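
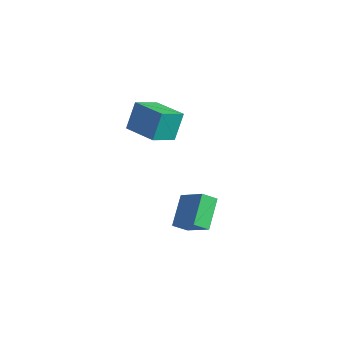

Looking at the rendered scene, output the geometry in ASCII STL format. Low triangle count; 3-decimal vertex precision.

solid 
facet normal -0.981 -0.194 -0.009
outer loop
vertex -3.154 0.857 3.18
vertex -3.45 2.378 2.586
vertex -3.009 0.203 1.434
endloop
endfacet
facet normal 0.178 -0.917 0.358
outer loop
vertex -0.89 0.622 1.454
vertex -3.154 0.857 3.18
vertex -3.009 0.203 1.434
endloop
endfacet
facet normal -0.981 -0.194 -0.010
outer loop
vertex -3.009 0.203 1.434
vertex -3.45 2.378 2.586
vertex -3.304 1.725 0.84
endloop
endfacet
facet normal 0.078 -0.349 -0.934
outer loop
vertex -3.304 1.725 0.84
vertex -0.89 0.622 1.454
vertex -3.009 0.203 1.434
endloop
endfacet
facet normal -0.078 0.349 0.934
outer loop
vertex -3.154 0.857 3.18
vertex -1.331 2.797 2.606
vertex -3.45 2.378 2.586
endloop
endfacet
facet normal 0.178 -0.917 0.358
outer loop
vertex -1.036 1.275 3.2
vertex -3.154 0.857 3.18
vertex -0.89 0.622 1.454
endloop
endfacet
facet normal -0.078 0.349 0.934
outer loop
vertex -1.036 1.275 3.2
vertex -1.331 2.797 2.606
vertex -3.154 0.857 3.18
endloop
endfacet
facet normal -0.178 0.917 -0.358
outer loop
vertex -3.45 2.378 2.586
vertex -1.331 2.797 2.606
vertex -3.304 1.725 0.84
endloop
endfacet
facet normal 0.078 -0.350 -0.934
outer loop
vertex -1.186 2.143 0.86
vertex -0.89 0.622 1.454
vertex -3.304 1.725 0.84
endloop
endfacet
facet normal -0.178 0.917 -0.358
outer loop
vertex -3.304 1.725 0.84
vertex -1.331 2.797 2.606
vertex -1.186 2.143 0.86
endloop
endfacet
facet normal 0.981 0.195 0.009
outer loop
vertex -1.186 2.143 0.86
vertex -1.036 1.275 3.2
vertex -0.89 0.622 1.454
endloop
endfacet
facet normal 0.981 0.194 0.009
outer loop
vertex -1.331 2.797 2.606
vertex -1.036 1.275 3.2
vertex -1.186 2.143 0.86
endloop
endfacet
facet normal -0.488 0.548 0.679
outer loop
vertex 2.64 0.222 -0.771
vertex 4.208 0.547 0.094
vertex 2.781 1.047 -1.336
endloop
endfacet
facet normal -0.862 -0.178 -0.475
outer loop
vertex 3.772 -0.067 -2.714
vertex 2.64 0.222 -0.771
vertex 2.781 1.047 -1.336
endloop
endfacet
facet normal -0.488 0.548 0.679
outer loop
vertex 2.781 1.047 -1.336
vertex 4.208 0.547 0.094
vertex 4.349 1.372 -0.471
endloop
endfacet
facet normal 0.140 0.817 -0.560
outer loop
vertex 4.349 1.372 -0.471
vertex 3.772 -0.067 -2.714
vertex 2.781 1.047 -1.336
endloop
endfacet
facet normal -0.140 -0.817 0.560
outer loop
vertex 2.64 0.222 -0.771
vertex 5.199 -0.567 -1.284
vertex 4.208 0.547 0.094
endloop
endfacet
facet normal -0.862 -0.178 -0.475
outer loop
vertex 3.631 -0.892 -2.149
vertex 2.64 0.222 -0.771
vertex 3.772 -0.067 -2.714
endloop
endfacet
facet normal -0.140 -0.817 0.560
outer loop
vertex 3.631 -0.892 -2.149
vertex 5.199 -0.567 -1.284
vertex 2.64 0.222 -0.771
endloop
endfacet
facet normal 0.862 0.178 0.475
outer loop
vertex 4.208 0.547 0.094
vertex 5.199 -0.567 -1.284
vertex 4.349 1.372 -0.471
endloop
endfacet
facet normal 0.140 0.817 -0.560
outer loop
vertex 5.34 0.258 -1.849
vertex 3.772 -0.067 -2.714
vertex 4.349 1.372 -0.471
endloop
endfacet
facet normal 0.862 0.178 0.475
outer loop
vertex 4.349 1.372 -0.471
vertex 5.199 -0.567 -1.284
vertex 5.34 0.258 -1.849
endloop
endfacet
facet normal 0.488 -0.548 -0.679
outer loop
vertex 5.34 0.258 -1.849
vertex 3.631 -0.892 -2.149
vertex 3.772 -0.067 -2.714
endloop
endfacet
facet normal 0.488 -0.548 -0.679
outer loop
vertex 5.199 -0.567 -1.284
vertex 3.631 -0.892 -2.149
vertex 5.34 0.258 -1.849
endloop
endfacet

endsolid


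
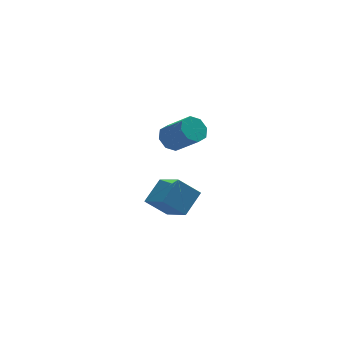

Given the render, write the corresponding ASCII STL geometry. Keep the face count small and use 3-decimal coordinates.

solid 
facet normal -0.647 -0.524 -0.554
outer loop
vertex 0.514 -0.415 -4.134
vertex -0.587 -0.12 -3.128
vertex 0.025 1.276 -5.164
endloop
endfacet
facet normal 0.724 -0.194 -0.662
outer loop
vertex 1.067 2.12 -4.272
vertex 0.514 -0.415 -4.134
vertex 0.025 1.276 -5.164
endloop
endfacet
facet normal -0.647 -0.524 -0.554
outer loop
vertex 0.025 1.276 -5.164
vertex -0.587 -0.12 -3.128
vertex -1.075 1.571 -4.158
endloop
endfacet
facet normal -0.239 0.829 -0.505
outer loop
vertex -1.075 1.571 -4.158
vertex 1.067 2.12 -4.272
vertex 0.025 1.276 -5.164
endloop
endfacet
facet normal 0.239 -0.829 0.505
outer loop
vertex 0.514 -0.415 -4.134
vertex 0.455 0.724 -2.236
vertex -0.587 -0.12 -3.128
endloop
endfacet
facet normal 0.724 -0.194 -0.662
outer loop
vertex 1.555 0.429 -3.242
vertex 0.514 -0.415 -4.134
vertex 1.067 2.12 -4.272
endloop
endfacet
facet normal 0.240 -0.829 0.505
outer loop
vertex 1.555 0.429 -3.242
vertex 0.455 0.724 -2.236
vertex 0.514 -0.415 -4.134
endloop
endfacet
facet normal -0.724 0.194 0.662
outer loop
vertex -0.587 -0.12 -3.128
vertex 0.455 0.724 -2.236
vertex -1.075 1.571 -4.158
endloop
endfacet
facet normal -0.239 0.829 -0.505
outer loop
vertex -0.034 2.415 -3.266
vertex 1.067 2.12 -4.272
vertex -1.075 1.571 -4.158
endloop
endfacet
facet normal -0.724 0.194 0.662
outer loop
vertex -1.075 1.571 -4.158
vertex 0.455 0.724 -2.236
vertex -0.034 2.415 -3.266
endloop
endfacet
facet normal 0.647 0.524 0.554
outer loop
vertex -0.034 2.415 -3.266
vertex 1.555 0.429 -3.242
vertex 1.067 2.12 -4.272
endloop
endfacet
facet normal 0.647 0.524 0.554
outer loop
vertex 0.455 0.724 -2.236
vertex 1.555 0.429 -3.242
vertex -0.034 2.415 -3.266
endloop
endfacet
facet normal -0.444 0.611 -0.655
outer loop
vertex 0.415 0.629 1.614
vertex -0.074 0.026 1.383
vertex -0.108 0.606 1.947
endloop
endfacet
facet normal 0.303 0.791 0.531
outer loop
vertex 0.415 0.629 1.614
vertex -0.108 0.606 1.947
vertex 1.223 -0.482 2.808
endloop
endfacet
facet normal 0.303 0.791 0.532
outer loop
vertex 1.223 -0.482 2.808
vertex -0.108 0.606 1.947
vertex 0.7 -0.505 3.14
endloop
endfacet
facet normal 0.444 -0.610 0.656
outer loop
vertex 1.223 -0.482 2.808
vertex 0.7 -0.505 3.14
vertex 0.734 -1.086 2.577
endloop
endfacet
facet normal -0.443 0.612 -0.656
outer loop
vertex -0.108 0.606 1.947
vertex -0.074 0.026 1.383
vertex -0.611 0.244 1.949
endloop
endfacet
facet normal -0.381 0.534 0.755
outer loop
vertex -0.108 0.606 1.947
vertex -0.611 0.244 1.949
vertex 0.7 -0.505 3.14
endloop
endfacet
facet normal -0.380 0.535 0.755
outer loop
vertex 0.7 -0.505 3.14
vertex -0.611 0.244 1.949
vertex 0.197 -0.867 3.143
endloop
endfacet
facet normal 0.443 -0.610 0.657
outer loop
vertex 0.7 -0.505 3.14
vertex 0.197 -0.867 3.143
vertex 0.734 -1.086 2.577
endloop
endfacet
facet normal -0.444 0.610 -0.656
outer loop
vertex -0.611 0.244 1.949
vertex -0.074 0.026 1.383
vertex -0.799 -0.247 1.62
endloop
endfacet
facet normal -0.843 -0.037 0.536
outer loop
vertex -0.611 0.244 1.949
vertex -0.799 -0.247 1.62
vertex 0.197 -0.867 3.143
endloop
endfacet
facet normal -0.843 -0.037 0.536
outer loop
vertex 0.197 -0.867 3.143
vertex -0.799 -0.247 1.62
vertex 0.009 -1.358 2.814
endloop
endfacet
facet normal 0.444 -0.610 0.657
outer loop
vertex 0.197 -0.867 3.143
vertex 0.009 -1.358 2.814
vertex 0.734 -1.086 2.577
endloop
endfacet
facet normal -0.444 0.610 -0.656
outer loop
vertex -0.799 -0.247 1.62
vertex -0.074 0.026 1.383
vertex -0.563 -0.578 1.152
endloop
endfacet
facet normal -0.811 -0.585 0.005
outer loop
vertex -0.799 -0.247 1.62
vertex -0.563 -0.578 1.152
vertex 0.009 -1.358 2.814
endloop
endfacet
facet normal -0.811 -0.585 0.005
outer loop
vertex 0.009 -1.358 2.814
vertex -0.563 -0.578 1.152
vertex 0.245 -1.689 2.346
endloop
endfacet
facet normal 0.444 -0.611 0.656
outer loop
vertex 0.009 -1.358 2.814
vertex 0.245 -1.689 2.346
vertex 0.734 -1.086 2.577
endloop
endfacet
facet normal -0.444 0.610 -0.656
outer loop
vertex -0.563 -0.578 1.152
vertex -0.074 0.026 1.383
vertex -0.04 -0.555 0.82
endloop
endfacet
facet normal -0.303 -0.791 -0.531
outer loop
vertex -0.563 -0.578 1.152
vertex -0.04 -0.555 0.82
vertex 0.245 -1.689 2.346
endloop
endfacet
facet normal -0.303 -0.791 -0.531
outer loop
vertex 0.245 -1.689 2.346
vertex -0.04 -0.555 0.82
vertex 0.768 -1.666 2.013
endloop
endfacet
facet normal 0.444 -0.611 0.655
outer loop
vertex 0.245 -1.689 2.346
vertex 0.768 -1.666 2.013
vertex 0.734 -1.086 2.577
endloop
endfacet
facet normal -0.443 0.610 -0.657
outer loop
vertex -0.04 -0.555 0.82
vertex -0.074 0.026 1.383
vertex 0.463 -0.193 0.817
endloop
endfacet
facet normal 0.380 -0.534 -0.755
outer loop
vertex -0.04 -0.555 0.82
vertex 0.463 -0.193 0.817
vertex 0.768 -1.666 2.013
endloop
endfacet
facet normal 0.381 -0.534 -0.755
outer loop
vertex 0.768 -1.666 2.013
vertex 0.463 -0.193 0.817
vertex 1.271 -1.304 2.011
endloop
endfacet
facet normal 0.443 -0.612 0.656
outer loop
vertex 0.768 -1.666 2.013
vertex 1.271 -1.304 2.011
vertex 0.734 -1.086 2.577
endloop
endfacet
facet normal -0.444 0.610 -0.657
outer loop
vertex 0.463 -0.193 0.817
vertex -0.074 0.026 1.383
vertex 0.651 0.298 1.146
endloop
endfacet
facet normal 0.843 0.037 -0.536
outer loop
vertex 0.463 -0.193 0.817
vertex 0.651 0.298 1.146
vertex 1.271 -1.304 2.011
endloop
endfacet
facet normal 0.843 0.037 -0.536
outer loop
vertex 1.271 -1.304 2.011
vertex 0.651 0.298 1.146
vertex 1.459 -0.813 2.34
endloop
endfacet
facet normal 0.444 -0.610 0.656
outer loop
vertex 1.271 -1.304 2.011
vertex 1.459 -0.813 2.34
vertex 0.734 -1.086 2.577
endloop
endfacet
facet normal -0.444 0.611 -0.656
outer loop
vertex 0.651 0.298 1.146
vertex -0.074 0.026 1.383
vertex 0.415 0.629 1.614
endloop
endfacet
facet normal 0.811 0.585 -0.005
outer loop
vertex 0.651 0.298 1.146
vertex 0.415 0.629 1.614
vertex 1.459 -0.813 2.34
endloop
endfacet
facet normal 0.811 0.585 -0.005
outer loop
vertex 1.459 -0.813 2.34
vertex 0.415 0.629 1.614
vertex 1.223 -0.482 2.808
endloop
endfacet
facet normal 0.444 -0.610 0.656
outer loop
vertex 1.459 -0.813 2.34
vertex 1.223 -0.482 2.808
vertex 0.734 -1.086 2.577
endloop
endfacet

endsolid


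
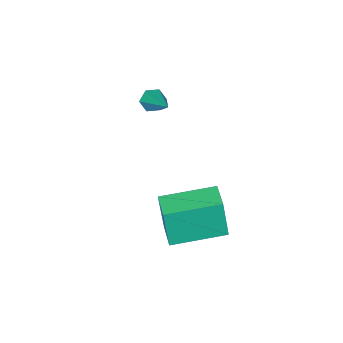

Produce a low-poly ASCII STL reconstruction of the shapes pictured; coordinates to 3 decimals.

solid 
facet normal -0.682 -0.730 -0.046
outer loop
vertex 0.844 0.423 -3.018
vertex -0.658 1.813 -2.784
vertex 0.755 0.614 -4.725
endloop
endfacet
facet normal 0.729 -0.675 -0.114
outer loop
vertex 1.478 1.387 -4.676
vertex 0.844 0.423 -3.018
vertex 0.755 0.614 -4.725
endloop
endfacet
facet normal -0.682 -0.730 -0.046
outer loop
vertex 0.755 0.614 -4.725
vertex -0.658 1.813 -2.784
vertex -0.747 2.004 -4.491
endloop
endfacet
facet normal -0.052 0.111 -0.992
outer loop
vertex -0.747 2.004 -4.491
vertex 1.478 1.387 -4.676
vertex 0.755 0.614 -4.725
endloop
endfacet
facet normal 0.052 -0.111 0.992
outer loop
vertex 0.844 0.423 -3.018
vertex 0.065 2.586 -2.735
vertex -0.658 1.813 -2.784
endloop
endfacet
facet normal 0.729 -0.675 -0.114
outer loop
vertex 1.567 1.196 -2.969
vertex 0.844 0.423 -3.018
vertex 1.478 1.387 -4.676
endloop
endfacet
facet normal 0.052 -0.111 0.992
outer loop
vertex 1.567 1.196 -2.969
vertex 0.065 2.586 -2.735
vertex 0.844 0.423 -3.018
endloop
endfacet
facet normal -0.729 0.675 0.114
outer loop
vertex -0.658 1.813 -2.784
vertex 0.065 2.586 -2.735
vertex -0.747 2.004 -4.491
endloop
endfacet
facet normal -0.052 0.111 -0.992
outer loop
vertex -0.024 2.777 -4.442
vertex 1.478 1.387 -4.676
vertex -0.747 2.004 -4.491
endloop
endfacet
facet normal -0.729 0.675 0.114
outer loop
vertex -0.747 2.004 -4.491
vertex 0.065 2.586 -2.735
vertex -0.024 2.777 -4.442
endloop
endfacet
facet normal 0.682 0.730 0.046
outer loop
vertex -0.024 2.777 -4.442
vertex 1.567 1.196 -2.969
vertex 1.478 1.387 -4.676
endloop
endfacet
facet normal 0.682 0.730 0.046
outer loop
vertex 0.065 2.586 -2.735
vertex 1.567 1.196 -2.969
vertex -0.024 2.777 -4.442
endloop
endfacet
facet normal -0.443 -0.740 -0.506
outer loop
vertex -2.589 -3.052 -2.261
vertex -3.007 -2.752 -2.334
vertex -2.62 -2.746 -2.681
endloop
endfacet
facet normal 0.978 -0.127 -0.164
outer loop
vertex -2.589 -3.052 -2.261
vertex -2.62 -2.746 -2.681
vertex -2.253 -1.488 -1.466
endloop
endfacet
facet normal -0.443 -0.740 -0.506
outer loop
vertex -2.62 -2.746 -2.681
vertex -3.007 -2.752 -2.334
vertex -3.038 -2.446 -2.754
endloop
endfacet
facet normal 0.497 0.524 -0.692
outer loop
vertex -2.62 -2.746 -2.681
vertex -3.038 -2.446 -2.754
vertex -2.253 -1.488 -1.466
endloop
endfacet
facet normal -0.442 -0.740 -0.507
outer loop
vertex -3.038 -2.446 -2.754
vertex -3.007 -2.752 -2.334
vertex -3.426 -2.452 -2.407
endloop
endfacet
facet normal -0.370 0.839 -0.399
outer loop
vertex -3.038 -2.446 -2.754
vertex -3.426 -2.452 -2.407
vertex -2.253 -1.488 -1.466
endloop
endfacet
facet normal -0.441 -0.739 -0.509
outer loop
vertex -3.426 -2.452 -2.407
vertex -3.007 -2.752 -2.334
vertex -3.395 -2.759 -1.988
endloop
endfacet
facet normal -0.753 0.503 0.424
outer loop
vertex -3.426 -2.452 -2.407
vertex -3.395 -2.759 -1.988
vertex -2.253 -1.488 -1.466
endloop
endfacet
facet normal -0.440 -0.740 -0.509
outer loop
vertex -3.395 -2.759 -1.988
vertex -3.007 -2.752 -2.334
vertex -2.977 -3.058 -1.915
endloop
endfacet
facet normal -0.271 -0.147 0.951
outer loop
vertex -3.395 -2.759 -1.988
vertex -2.977 -3.058 -1.915
vertex -2.253 -1.488 -1.466
endloop
endfacet
facet normal -0.442 -0.739 -0.508
outer loop
vertex -2.977 -3.058 -1.915
vertex -3.007 -2.752 -2.334
vertex -2.589 -3.052 -2.261
endloop
endfacet
facet normal 0.594 -0.462 0.658
outer loop
vertex -2.977 -3.058 -1.915
vertex -2.589 -3.052 -2.261
vertex -2.253 -1.488 -1.466
endloop
endfacet

endsolid


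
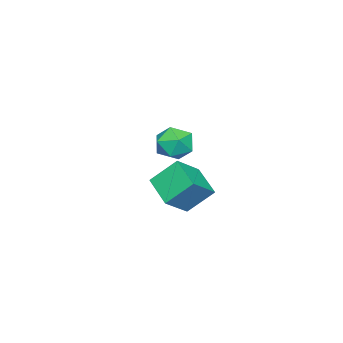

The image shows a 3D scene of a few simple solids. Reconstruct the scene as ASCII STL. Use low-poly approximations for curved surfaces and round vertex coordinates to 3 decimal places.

solid 
facet normal -0.758 0.266 -0.596
outer loop
vertex -4.725 -0.312 -2.398
vertex -3.582 1.165 -3.194
vertex -4.083 -1.546 -3.765
endloop
endfacet
facet normal -0.563 -0.727 0.392
outer loop
vertex -2.658 -2.045 -2.646
vertex -4.725 -0.312 -2.398
vertex -4.083 -1.546 -3.765
endloop
endfacet
facet normal -0.758 0.266 -0.596
outer loop
vertex -4.083 -1.546 -3.765
vertex -3.582 1.165 -3.194
vertex -2.94 -0.069 -4.561
endloop
endfacet
facet normal 0.329 -0.633 -0.701
outer loop
vertex -2.94 -0.069 -4.561
vertex -2.658 -2.045 -2.646
vertex -4.083 -1.546 -3.765
endloop
endfacet
facet normal -0.329 0.633 0.701
outer loop
vertex -4.725 -0.312 -2.398
vertex -2.157 0.666 -2.075
vertex -3.582 1.165 -3.194
endloop
endfacet
facet normal -0.563 -0.727 0.392
outer loop
vertex -3.3 -0.811 -1.279
vertex -4.725 -0.312 -2.398
vertex -2.658 -2.045 -2.646
endloop
endfacet
facet normal -0.329 0.633 0.701
outer loop
vertex -3.3 -0.811 -1.279
vertex -2.157 0.666 -2.075
vertex -4.725 -0.312 -2.398
endloop
endfacet
facet normal 0.563 0.727 -0.392
outer loop
vertex -3.582 1.165 -3.194
vertex -2.157 0.666 -2.075
vertex -2.94 -0.069 -4.561
endloop
endfacet
facet normal 0.329 -0.633 -0.701
outer loop
vertex -1.515 -0.568 -3.442
vertex -2.658 -2.045 -2.646
vertex -2.94 -0.069 -4.561
endloop
endfacet
facet normal 0.563 0.727 -0.392
outer loop
vertex -2.94 -0.069 -4.561
vertex -2.157 0.666 -2.075
vertex -1.515 -0.568 -3.442
endloop
endfacet
facet normal 0.758 -0.266 0.596
outer loop
vertex -1.515 -0.568 -3.442
vertex -3.3 -0.811 -1.279
vertex -2.658 -2.045 -2.646
endloop
endfacet
facet normal 0.758 -0.266 0.596
outer loop
vertex -2.157 0.666 -2.075
vertex -3.3 -0.811 -1.279
vertex -1.515 -0.568 -3.442
endloop
endfacet
facet normal -0.468 0.884 0.002
outer loop
vertex 1.888 2.609 2.316
vertex 0.934 2.104 2.223
vertex 1.34 2.317 3.204
endloop
endfacet
facet normal 0.134 0.914 0.383
outer loop
vertex 1.888 2.609 2.316
vertex 1.34 2.317 3.204
vertex 2.413 2.178 3.16
endloop
endfacet
facet normal 0.677 0.735 -0.046
outer loop
vertex 1.888 2.609 2.316
vertex 2.413 2.178 3.16
vertex 2.67 1.878 2.152
endloop
endfacet
facet normal 0.410 0.594 -0.692
outer loop
vertex 1.888 2.609 2.316
vertex 2.67 1.878 2.152
vertex 1.756 1.833 1.572
endloop
endfacet
facet normal -0.299 0.686 -0.663
outer loop
vertex 1.888 2.609 2.316
vertex 1.756 1.833 1.572
vertex 0.934 2.104 2.223
endloop
endfacet
facet normal 0.092 0.425 0.901
outer loop
vertex 2.413 2.178 3.16
vertex 1.34 2.317 3.204
vertex 1.784 1.407 3.588
endloop
endfacet
facet normal -0.882 0.376 0.283
outer loop
vertex 1.34 2.317 3.204
vertex 0.934 2.104 2.223
vertex 0.87 1.362 3.008
endloop
endfacet
facet normal -0.608 0.057 -0.792
outer loop
vertex 0.934 2.104 2.223
vertex 1.756 1.833 1.572
vertex 1.127 1.062 2.0
endloop
endfacet
facet normal 0.537 -0.092 -0.839
outer loop
vertex 1.756 1.833 1.572
vertex 2.67 1.878 2.152
vertex 2.2 0.923 1.956
endloop
endfacet
facet normal 0.969 0.135 0.207
outer loop
vertex 2.67 1.878 2.152
vertex 2.413 2.178 3.16
vertex 2.606 1.136 2.937
endloop
endfacet
facet normal -0.410 -0.594 0.692
outer loop
vertex 1.652 0.631 2.844
vertex 1.784 1.407 3.588
vertex 0.87 1.362 3.008
endloop
endfacet
facet normal -0.677 -0.735 0.046
outer loop
vertex 1.652 0.631 2.844
vertex 0.87 1.362 3.008
vertex 1.127 1.062 2.0
endloop
endfacet
facet normal -0.134 -0.914 -0.383
outer loop
vertex 1.652 0.631 2.844
vertex 1.127 1.062 2.0
vertex 2.2 0.923 1.956
endloop
endfacet
facet normal 0.468 -0.884 -0.002
outer loop
vertex 1.652 0.631 2.844
vertex 2.2 0.923 1.956
vertex 2.606 1.136 2.937
endloop
endfacet
facet normal 0.299 -0.686 0.663
outer loop
vertex 1.652 0.631 2.844
vertex 2.606 1.136 2.937
vertex 1.784 1.407 3.588
endloop
endfacet
facet normal -0.537 0.092 0.839
outer loop
vertex 0.87 1.362 3.008
vertex 1.784 1.407 3.588
vertex 1.34 2.317 3.204
endloop
endfacet
facet normal -0.969 -0.135 -0.207
outer loop
vertex 1.127 1.062 2.0
vertex 0.87 1.362 3.008
vertex 0.934 2.104 2.223
endloop
endfacet
facet normal -0.092 -0.425 -0.901
outer loop
vertex 2.2 0.923 1.956
vertex 1.127 1.062 2.0
vertex 1.756 1.833 1.572
endloop
endfacet
facet normal 0.882 -0.376 -0.283
outer loop
vertex 2.606 1.136 2.937
vertex 2.2 0.923 1.956
vertex 2.67 1.878 2.152
endloop
endfacet
facet normal 0.608 -0.057 0.792
outer loop
vertex 1.784 1.407 3.588
vertex 2.606 1.136 2.937
vertex 2.413 2.178 3.16
endloop
endfacet

endsolid


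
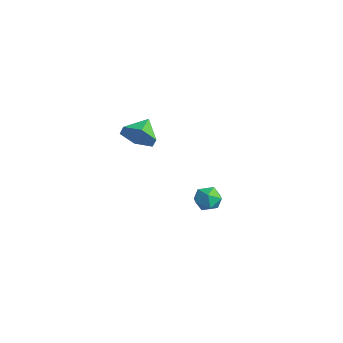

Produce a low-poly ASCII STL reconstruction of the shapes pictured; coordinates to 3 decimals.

solid 
facet normal 0.431 -0.811 -0.396
outer loop
vertex 0.636 -0.335 2.024
vertex 0.311 -0.803 2.628
vertex -0.111 -0.683 1.923
endloop
endfacet
facet normal -0.297 0.792 -0.534
outer loop
vertex 0.636 -0.335 2.024
vertex -0.111 -0.683 1.923
vertex -0.151 0.063 3.052
endloop
endfacet
facet normal 0.432 -0.810 -0.397
outer loop
vertex -0.111 -0.683 1.923
vertex 0.311 -0.803 2.628
vertex -0.435 -1.152 2.527
endloop
endfacet
facet normal -0.916 0.319 -0.243
outer loop
vertex -0.111 -0.683 1.923
vertex -0.435 -1.152 2.527
vertex -0.151 0.063 3.052
endloop
endfacet
facet normal 0.432 -0.809 -0.397
outer loop
vertex -0.435 -1.152 2.527
vertex 0.311 -0.803 2.628
vertex -0.013 -1.272 3.231
endloop
endfacet
facet normal -0.859 -0.020 0.511
outer loop
vertex -0.435 -1.152 2.527
vertex -0.013 -1.272 3.231
vertex -0.151 0.063 3.052
endloop
endfacet
facet normal 0.432 -0.809 -0.397
outer loop
vertex -0.013 -1.272 3.231
vertex 0.311 -0.803 2.628
vertex 0.733 -0.923 3.332
endloop
endfacet
facet normal -0.185 0.112 0.976
outer loop
vertex -0.013 -1.272 3.231
vertex 0.733 -0.923 3.332
vertex -0.151 0.063 3.052
endloop
endfacet
facet normal 0.431 -0.810 -0.397
outer loop
vertex 0.733 -0.923 3.332
vertex 0.311 -0.803 2.628
vertex 1.058 -0.455 2.729
endloop
endfacet
facet normal 0.434 0.584 0.687
outer loop
vertex 0.733 -0.923 3.332
vertex 1.058 -0.455 2.729
vertex -0.151 0.063 3.052
endloop
endfacet
facet normal 0.431 -0.811 -0.396
outer loop
vertex 1.058 -0.455 2.729
vertex 0.311 -0.803 2.628
vertex 0.636 -0.335 2.024
endloop
endfacet
facet normal 0.377 0.924 -0.069
outer loop
vertex 1.058 -0.455 2.729
vertex 0.636 -0.335 2.024
vertex -0.151 0.063 3.052
endloop
endfacet
facet normal -0.957 -0.158 0.246
outer loop
vertex -0.315 3.085 -2.832
vertex -0.287 2.466 -3.12
vertex -0.13 2.543 -2.459
endloop
endfacet
facet normal -0.642 0.274 0.716
outer loop
vertex -0.315 3.085 -2.832
vertex -0.13 2.543 -2.459
vertex 0.202 3.136 -2.388
endloop
endfacet
facet normal -0.396 0.843 0.365
outer loop
vertex -0.315 3.085 -2.832
vertex 0.202 3.136 -2.388
vertex 0.251 3.426 -3.005
endloop
endfacet
facet normal -0.559 0.763 -0.325
outer loop
vertex -0.315 3.085 -2.832
vertex 0.251 3.426 -3.005
vertex -0.051 3.012 -3.458
endloop
endfacet
facet normal -0.906 0.145 -0.399
outer loop
vertex -0.315 3.085 -2.832
vertex -0.051 3.012 -3.458
vertex -0.287 2.466 -3.12
endloop
endfacet
facet normal -0.083 -0.073 0.994
outer loop
vertex 0.202 3.136 -2.388
vertex -0.13 2.543 -2.459
vertex 0.551 2.548 -2.402
endloop
endfacet
facet normal -0.592 -0.772 0.231
outer loop
vertex -0.13 2.543 -2.459
vertex -0.287 2.466 -3.12
vertex 0.249 2.134 -2.855
endloop
endfacet
facet normal -0.509 -0.283 -0.813
outer loop
vertex -0.287 2.466 -3.12
vertex -0.051 3.012 -3.458
vertex 0.298 2.424 -3.472
endloop
endfacet
facet normal 0.053 0.719 -0.693
outer loop
vertex -0.051 3.012 -3.458
vertex 0.251 3.426 -3.005
vertex 0.63 3.017 -3.401
endloop
endfacet
facet normal 0.316 0.849 0.424
outer loop
vertex 0.251 3.426 -3.005
vertex 0.202 3.136 -2.388
vertex 0.787 3.094 -2.74
endloop
endfacet
facet normal 0.559 -0.763 0.325
outer loop
vertex 0.815 2.475 -3.028
vertex 0.551 2.548 -2.402
vertex 0.249 2.134 -2.855
endloop
endfacet
facet normal 0.396 -0.843 -0.365
outer loop
vertex 0.815 2.475 -3.028
vertex 0.249 2.134 -2.855
vertex 0.298 2.424 -3.472
endloop
endfacet
facet normal 0.642 -0.274 -0.716
outer loop
vertex 0.815 2.475 -3.028
vertex 0.298 2.424 -3.472
vertex 0.63 3.017 -3.401
endloop
endfacet
facet normal 0.957 0.158 -0.246
outer loop
vertex 0.815 2.475 -3.028
vertex 0.63 3.017 -3.401
vertex 0.787 3.094 -2.74
endloop
endfacet
facet normal 0.906 -0.145 0.399
outer loop
vertex 0.815 2.475 -3.028
vertex 0.787 3.094 -2.74
vertex 0.551 2.548 -2.402
endloop
endfacet
facet normal -0.053 -0.719 0.693
outer loop
vertex 0.249 2.134 -2.855
vertex 0.551 2.548 -2.402
vertex -0.13 2.543 -2.459
endloop
endfacet
facet normal -0.316 -0.849 -0.424
outer loop
vertex 0.298 2.424 -3.472
vertex 0.249 2.134 -2.855
vertex -0.287 2.466 -3.12
endloop
endfacet
facet normal 0.083 0.073 -0.994
outer loop
vertex 0.63 3.017 -3.401
vertex 0.298 2.424 -3.472
vertex -0.051 3.012 -3.458
endloop
endfacet
facet normal 0.592 0.772 -0.231
outer loop
vertex 0.787 3.094 -2.74
vertex 0.63 3.017 -3.401
vertex 0.251 3.426 -3.005
endloop
endfacet
facet normal 0.509 0.283 0.813
outer loop
vertex 0.551 2.548 -2.402
vertex 0.787 3.094 -2.74
vertex 0.202 3.136 -2.388
endloop
endfacet

endsolid


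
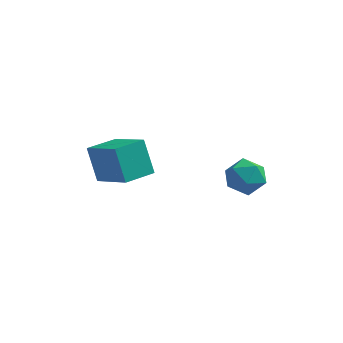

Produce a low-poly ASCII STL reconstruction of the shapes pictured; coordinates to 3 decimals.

solid 
facet normal -0.741 0.490 -0.460
outer loop
vertex -2.656 -2.728 -1.213
vertex -2.0 -1.798 -1.28
vertex -2.188 -3.144 -2.41
endloop
endfacet
facet normal -0.575 -0.816 0.059
outer loop
vertex -0.98 -3.942 -1.66
vertex -2.656 -2.728 -1.213
vertex -2.188 -3.144 -2.41
endloop
endfacet
facet normal -0.741 0.490 -0.460
outer loop
vertex -2.188 -3.144 -2.41
vertex -2.0 -1.798 -1.28
vertex -1.532 -2.214 -2.476
endloop
endfacet
facet normal 0.347 -0.308 -0.886
outer loop
vertex -1.532 -2.214 -2.476
vertex -0.98 -3.942 -1.66
vertex -2.188 -3.144 -2.41
endloop
endfacet
facet normal -0.346 0.308 0.886
outer loop
vertex -2.656 -2.728 -1.213
vertex -0.792 -2.596 -0.53
vertex -2.0 -1.798 -1.28
endloop
endfacet
facet normal -0.575 -0.816 0.059
outer loop
vertex -1.448 -3.526 -0.464
vertex -2.656 -2.728 -1.213
vertex -0.98 -3.942 -1.66
endloop
endfacet
facet normal -0.347 0.307 0.886
outer loop
vertex -1.448 -3.526 -0.464
vertex -0.792 -2.596 -0.53
vertex -2.656 -2.728 -1.213
endloop
endfacet
facet normal 0.575 0.816 -0.059
outer loop
vertex -2.0 -1.798 -1.28
vertex -0.792 -2.596 -0.53
vertex -1.532 -2.214 -2.476
endloop
endfacet
facet normal 0.346 -0.308 -0.886
outer loop
vertex -0.324 -3.012 -1.727
vertex -0.98 -3.942 -1.66
vertex -1.532 -2.214 -2.476
endloop
endfacet
facet normal 0.575 0.816 -0.059
outer loop
vertex -1.532 -2.214 -2.476
vertex -0.792 -2.596 -0.53
vertex -0.324 -3.012 -1.727
endloop
endfacet
facet normal 0.741 -0.489 0.460
outer loop
vertex -0.324 -3.012 -1.727
vertex -1.448 -3.526 -0.464
vertex -0.98 -3.942 -1.66
endloop
endfacet
facet normal 0.741 -0.490 0.460
outer loop
vertex -0.792 -2.596 -0.53
vertex -1.448 -3.526 -0.464
vertex -0.324 -3.012 -1.727
endloop
endfacet
facet normal 0.025 0.954 0.300
outer loop
vertex 1.798 0.302 -3.516
vertex 1.797 0.065 -2.763
vertex 2.48 0.167 -3.144
endloop
endfacet
facet normal 0.353 0.876 -0.329
outer loop
vertex 1.798 0.302 -3.516
vertex 2.48 0.167 -3.144
vertex 2.382 -0.073 -3.889
endloop
endfacet
facet normal -0.119 0.601 -0.790
outer loop
vertex 1.798 0.302 -3.516
vertex 2.382 -0.073 -3.889
vertex 1.639 -0.324 -3.968
endloop
endfacet
facet normal -0.736 0.509 -0.446
outer loop
vertex 1.798 0.302 -3.516
vertex 1.639 -0.324 -3.968
vertex 1.277 -0.238 -3.273
endloop
endfacet
facet normal -0.647 0.727 0.228
outer loop
vertex 1.798 0.302 -3.516
vertex 1.277 -0.238 -3.273
vertex 1.797 0.065 -2.763
endloop
endfacet
facet normal 0.881 0.404 -0.246
outer loop
vertex 2.382 -0.073 -3.889
vertex 2.48 0.167 -3.144
vertex 2.743 -0.542 -3.367
endloop
endfacet
facet normal 0.352 0.529 0.772
outer loop
vertex 2.48 0.167 -3.144
vertex 1.797 0.065 -2.763
vertex 2.381 -0.456 -2.672
endloop
endfacet
facet normal -0.737 0.162 0.656
outer loop
vertex 1.797 0.065 -2.763
vertex 1.277 -0.238 -3.273
vertex 1.638 -0.707 -2.751
endloop
endfacet
facet normal -0.880 -0.190 -0.435
outer loop
vertex 1.277 -0.238 -3.273
vertex 1.639 -0.324 -3.968
vertex 1.54 -0.947 -3.496
endloop
endfacet
facet normal 0.119 -0.040 -0.992
outer loop
vertex 1.639 -0.324 -3.968
vertex 2.382 -0.073 -3.889
vertex 2.223 -0.845 -3.877
endloop
endfacet
facet normal 0.736 -0.509 0.446
outer loop
vertex 2.222 -1.082 -3.124
vertex 2.743 -0.542 -3.367
vertex 2.381 -0.456 -2.672
endloop
endfacet
facet normal 0.119 -0.601 0.790
outer loop
vertex 2.222 -1.082 -3.124
vertex 2.381 -0.456 -2.672
vertex 1.638 -0.707 -2.751
endloop
endfacet
facet normal -0.353 -0.876 0.329
outer loop
vertex 2.222 -1.082 -3.124
vertex 1.638 -0.707 -2.751
vertex 1.54 -0.947 -3.496
endloop
endfacet
facet normal -0.025 -0.954 -0.300
outer loop
vertex 2.222 -1.082 -3.124
vertex 1.54 -0.947 -3.496
vertex 2.223 -0.845 -3.877
endloop
endfacet
facet normal 0.647 -0.727 -0.228
outer loop
vertex 2.222 -1.082 -3.124
vertex 2.223 -0.845 -3.877
vertex 2.743 -0.542 -3.367
endloop
endfacet
facet normal 0.880 0.190 0.435
outer loop
vertex 2.381 -0.456 -2.672
vertex 2.743 -0.542 -3.367
vertex 2.48 0.167 -3.144
endloop
endfacet
facet normal -0.119 0.040 0.992
outer loop
vertex 1.638 -0.707 -2.751
vertex 2.381 -0.456 -2.672
vertex 1.797 0.065 -2.763
endloop
endfacet
facet normal -0.881 -0.404 0.246
outer loop
vertex 1.54 -0.947 -3.496
vertex 1.638 -0.707 -2.751
vertex 1.277 -0.238 -3.273
endloop
endfacet
facet normal -0.352 -0.529 -0.772
outer loop
vertex 2.223 -0.845 -3.877
vertex 1.54 -0.947 -3.496
vertex 1.639 -0.324 -3.968
endloop
endfacet
facet normal 0.737 -0.162 -0.656
outer loop
vertex 2.743 -0.542 -3.367
vertex 2.223 -0.845 -3.877
vertex 2.382 -0.073 -3.889
endloop
endfacet

endsolid


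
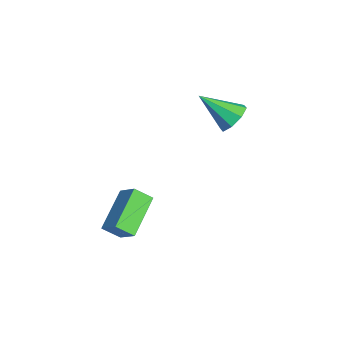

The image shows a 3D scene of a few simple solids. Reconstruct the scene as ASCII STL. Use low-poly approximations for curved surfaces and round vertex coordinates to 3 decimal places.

solid 
facet normal 0.300 0.721 -0.625
outer loop
vertex -0.322 2.365 -1.095
vertex -1.139 2.609 -1.206
vertex -0.51 2.821 -0.659
endloop
endfacet
facet normal 0.729 -0.292 0.620
outer loop
vertex -0.322 2.365 -1.095
vertex -0.51 2.821 -0.659
vertex -1.721 1.211 0.006
endloop
endfacet
facet normal 0.301 0.721 -0.625
outer loop
vertex -0.51 2.821 -0.659
vertex -1.139 2.609 -1.206
vertex -1.067 3.153 -0.544
endloop
endfacet
facet normal 0.294 0.167 0.941
outer loop
vertex -0.51 2.821 -0.659
vertex -1.067 3.153 -0.544
vertex -1.721 1.211 0.006
endloop
endfacet
facet normal 0.300 0.721 -0.625
outer loop
vertex -1.067 3.153 -0.544
vertex -1.139 2.609 -1.206
vertex -1.666 3.166 -0.817
endloop
endfacet
facet normal -0.379 0.368 0.849
outer loop
vertex -1.067 3.153 -0.544
vertex -1.666 3.166 -0.817
vertex -1.721 1.211 0.006
endloop
endfacet
facet normal 0.301 0.721 -0.624
outer loop
vertex -1.666 3.166 -0.817
vertex -1.139 2.609 -1.206
vertex -1.956 2.853 -1.318
endloop
endfacet
facet normal -0.897 0.193 0.398
outer loop
vertex -1.666 3.166 -0.817
vertex -1.956 2.853 -1.318
vertex -1.721 1.211 0.006
endloop
endfacet
facet normal 0.301 0.721 -0.625
outer loop
vertex -1.956 2.853 -1.318
vertex -1.139 2.609 -1.206
vertex -1.767 2.397 -1.753
endloop
endfacet
facet normal -0.956 -0.256 -0.147
outer loop
vertex -1.956 2.853 -1.318
vertex -1.767 2.397 -1.753
vertex -1.721 1.211 0.006
endloop
endfacet
facet normal 0.301 0.720 -0.625
outer loop
vertex -1.767 2.397 -1.753
vertex -1.139 2.609 -1.206
vertex -1.211 2.065 -1.868
endloop
endfacet
facet normal -0.523 -0.713 -0.467
outer loop
vertex -1.767 2.397 -1.753
vertex -1.211 2.065 -1.868
vertex -1.721 1.211 0.006
endloop
endfacet
facet normal 0.300 0.721 -0.625
outer loop
vertex -1.211 2.065 -1.868
vertex -1.139 2.609 -1.206
vertex -0.612 2.052 -1.595
endloop
endfacet
facet normal 0.151 -0.914 -0.376
outer loop
vertex -1.211 2.065 -1.868
vertex -0.612 2.052 -1.595
vertex -1.721 1.211 0.006
endloop
endfacet
facet normal 0.300 0.721 -0.625
outer loop
vertex -0.612 2.052 -1.595
vertex -1.139 2.609 -1.206
vertex -0.322 2.365 -1.095
endloop
endfacet
facet normal 0.669 -0.740 0.075
outer loop
vertex -0.612 2.052 -1.595
vertex -0.322 2.365 -1.095
vertex -1.721 1.211 0.006
endloop
endfacet
facet normal -0.732 0.488 0.475
outer loop
vertex 2.129 -2.747 -2.518
vertex 2.902 -2.283 -1.804
vertex 2.237 -1.996 -3.123
endloop
endfacet
facet normal -0.672 -0.404 -0.621
outer loop
vertex 3.738 -2.997 -4.096
vertex 2.129 -2.747 -2.518
vertex 2.237 -1.996 -3.123
endloop
endfacet
facet normal -0.732 0.488 0.475
outer loop
vertex 2.237 -1.996 -3.123
vertex 2.902 -2.283 -1.804
vertex 3.01 -1.532 -2.408
endloop
endfacet
facet normal 0.112 0.774 -0.623
outer loop
vertex 3.01 -1.532 -2.408
vertex 3.738 -2.997 -4.096
vertex 2.237 -1.996 -3.123
endloop
endfacet
facet normal -0.112 -0.774 0.624
outer loop
vertex 2.129 -2.747 -2.518
vertex 4.403 -3.284 -2.777
vertex 2.902 -2.283 -1.804
endloop
endfacet
facet normal -0.672 -0.403 -0.621
outer loop
vertex 3.63 -3.748 -3.492
vertex 2.129 -2.747 -2.518
vertex 3.738 -2.997 -4.096
endloop
endfacet
facet normal -0.112 -0.774 0.623
outer loop
vertex 3.63 -3.748 -3.492
vertex 4.403 -3.284 -2.777
vertex 2.129 -2.747 -2.518
endloop
endfacet
facet normal 0.672 0.403 0.621
outer loop
vertex 2.902 -2.283 -1.804
vertex 4.403 -3.284 -2.777
vertex 3.01 -1.532 -2.408
endloop
endfacet
facet normal 0.111 0.774 -0.624
outer loop
vertex 4.511 -2.533 -3.382
vertex 3.738 -2.997 -4.096
vertex 3.01 -1.532 -2.408
endloop
endfacet
facet normal 0.672 0.404 0.621
outer loop
vertex 3.01 -1.532 -2.408
vertex 4.403 -3.284 -2.777
vertex 4.511 -2.533 -3.382
endloop
endfacet
facet normal 0.732 -0.488 -0.476
outer loop
vertex 4.511 -2.533 -3.382
vertex 3.63 -3.748 -3.492
vertex 3.738 -2.997 -4.096
endloop
endfacet
facet normal 0.732 -0.488 -0.475
outer loop
vertex 4.403 -3.284 -2.777
vertex 3.63 -3.748 -3.492
vertex 4.511 -2.533 -3.382
endloop
endfacet

endsolid


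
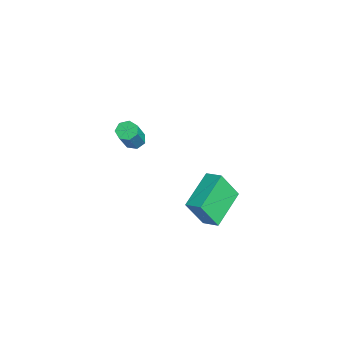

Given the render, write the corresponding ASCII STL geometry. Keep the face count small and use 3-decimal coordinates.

solid 
facet normal -0.711 -0.622 -0.328
outer loop
vertex 4.342 -2.631 3.298
vertex 2.831 -1.3 4.051
vertex 4.315 -1.772 1.727
endloop
endfacet
facet normal 0.703 -0.619 -0.350
outer loop
vertex 4.969 -1.2 2.029
vertex 4.342 -2.631 3.298
vertex 4.315 -1.772 1.727
endloop
endfacet
facet normal -0.711 -0.622 -0.327
outer loop
vertex 4.315 -1.772 1.727
vertex 2.831 -1.3 4.051
vertex 2.803 -0.442 2.481
endloop
endfacet
facet normal -0.015 0.480 -0.877
outer loop
vertex 2.803 -0.442 2.481
vertex 4.969 -1.2 2.029
vertex 4.315 -1.772 1.727
endloop
endfacet
facet normal 0.015 -0.480 0.877
outer loop
vertex 4.342 -2.631 3.298
vertex 3.485 -0.728 4.353
vertex 2.831 -1.3 4.051
endloop
endfacet
facet normal 0.703 -0.619 -0.351
outer loop
vertex 4.997 -2.058 3.599
vertex 4.342 -2.631 3.298
vertex 4.969 -1.2 2.029
endloop
endfacet
facet normal 0.016 -0.479 0.878
outer loop
vertex 4.997 -2.058 3.599
vertex 3.485 -0.728 4.353
vertex 4.342 -2.631 3.298
endloop
endfacet
facet normal -0.703 0.619 0.351
outer loop
vertex 2.831 -1.3 4.051
vertex 3.485 -0.728 4.353
vertex 2.803 -0.442 2.481
endloop
endfacet
facet normal -0.016 0.479 -0.878
outer loop
vertex 3.458 0.131 2.782
vertex 4.969 -1.2 2.029
vertex 2.803 -0.442 2.481
endloop
endfacet
facet normal -0.703 0.619 0.351
outer loop
vertex 2.803 -0.442 2.481
vertex 3.485 -0.728 4.353
vertex 3.458 0.131 2.782
endloop
endfacet
facet normal 0.711 0.622 0.327
outer loop
vertex 3.458 0.131 2.782
vertex 4.997 -2.058 3.599
vertex 4.969 -1.2 2.029
endloop
endfacet
facet normal 0.711 0.622 0.328
outer loop
vertex 3.485 -0.728 4.353
vertex 4.997 -2.058 3.599
vertex 3.458 0.131 2.782
endloop
endfacet
facet normal -0.510 0.271 -0.816
outer loop
vertex -2.032 -3.671 2.139
vertex -2.537 -3.706 2.443
vertex -2.18 -3.241 2.374
endloop
endfacet
facet normal 0.810 0.471 -0.351
outer loop
vertex -2.032 -3.671 2.139
vertex -2.18 -3.241 2.374
vertex -0.959 -4.239 3.852
endloop
endfacet
facet normal 0.810 0.471 -0.351
outer loop
vertex -0.959 -4.239 3.852
vertex -2.18 -3.241 2.374
vertex -1.107 -3.809 4.087
endloop
endfacet
facet normal 0.512 -0.269 0.816
outer loop
vertex -0.959 -4.239 3.852
vertex -1.107 -3.809 4.087
vertex -1.463 -4.274 4.157
endloop
endfacet
facet normal -0.511 0.271 -0.816
outer loop
vertex -2.18 -3.241 2.374
vertex -2.537 -3.706 2.443
vertex -2.596 -3.161 2.661
endloop
endfacet
facet normal 0.279 0.950 0.140
outer loop
vertex -2.18 -3.241 2.374
vertex -2.596 -3.161 2.661
vertex -1.107 -3.809 4.087
endloop
endfacet
facet normal 0.279 0.950 0.140
outer loop
vertex -1.107 -3.809 4.087
vertex -2.596 -3.161 2.661
vertex -1.523 -3.729 4.375
endloop
endfacet
facet normal 0.513 -0.270 0.815
outer loop
vertex -1.107 -3.809 4.087
vertex -1.523 -3.729 4.375
vertex -1.463 -4.274 4.157
endloop
endfacet
facet normal -0.510 0.271 -0.816
outer loop
vertex -2.596 -3.161 2.661
vertex -2.537 -3.706 2.443
vertex -2.968 -3.491 2.784
endloop
endfacet
facet normal -0.461 0.715 0.525
outer loop
vertex -2.596 -3.161 2.661
vertex -2.968 -3.491 2.784
vertex -1.523 -3.729 4.375
endloop
endfacet
facet normal -0.461 0.715 0.526
outer loop
vertex -1.523 -3.729 4.375
vertex -2.968 -3.491 2.784
vertex -1.894 -4.059 4.498
endloop
endfacet
facet normal 0.511 -0.270 0.816
outer loop
vertex -1.523 -3.729 4.375
vertex -1.894 -4.059 4.498
vertex -1.463 -4.274 4.157
endloop
endfacet
facet normal -0.512 0.268 -0.816
outer loop
vertex -2.968 -3.491 2.784
vertex -2.537 -3.706 2.443
vertex -3.014 -3.983 2.651
endloop
endfacet
facet normal -0.855 -0.060 0.516
outer loop
vertex -2.968 -3.491 2.784
vertex -3.014 -3.983 2.651
vertex -1.894 -4.059 4.498
endloop
endfacet
facet normal -0.855 -0.059 0.516
outer loop
vertex -1.894 -4.059 4.498
vertex -3.014 -3.983 2.651
vertex -1.941 -4.551 4.364
endloop
endfacet
facet normal 0.510 -0.271 0.816
outer loop
vertex -1.894 -4.059 4.498
vertex -1.941 -4.551 4.364
vertex -1.463 -4.274 4.157
endloop
endfacet
facet normal -0.512 0.269 -0.816
outer loop
vertex -3.014 -3.983 2.651
vertex -2.537 -3.706 2.443
vertex -2.701 -4.266 2.361
endloop
endfacet
facet normal -0.604 -0.788 0.117
outer loop
vertex -3.014 -3.983 2.651
vertex -2.701 -4.266 2.361
vertex -1.941 -4.551 4.364
endloop
endfacet
facet normal -0.604 -0.788 0.117
outer loop
vertex -1.941 -4.551 4.364
vertex -2.701 -4.266 2.361
vertex -1.628 -4.834 4.074
endloop
endfacet
facet normal 0.511 -0.271 0.816
outer loop
vertex -1.941 -4.551 4.364
vertex -1.628 -4.834 4.074
vertex -1.463 -4.274 4.157
endloop
endfacet
facet normal -0.511 0.269 -0.816
outer loop
vertex -2.701 -4.266 2.361
vertex -2.537 -3.706 2.443
vertex -2.264 -4.128 2.133
endloop
endfacet
facet normal 0.099 -0.924 -0.369
outer loop
vertex -2.701 -4.266 2.361
vertex -2.264 -4.128 2.133
vertex -1.628 -4.834 4.074
endloop
endfacet
facet normal 0.099 -0.924 -0.369
outer loop
vertex -1.628 -4.834 4.074
vertex -2.264 -4.128 2.133
vertex -1.191 -4.696 3.846
endloop
endfacet
facet normal 0.511 -0.271 0.815
outer loop
vertex -1.628 -4.834 4.074
vertex -1.191 -4.696 3.846
vertex -1.463 -4.274 4.157
endloop
endfacet
facet normal -0.510 0.270 -0.817
outer loop
vertex -2.264 -4.128 2.133
vertex -2.537 -3.706 2.443
vertex -2.032 -3.671 2.139
endloop
endfacet
facet normal 0.731 -0.363 -0.578
outer loop
vertex -2.264 -4.128 2.133
vertex -2.032 -3.671 2.139
vertex -1.191 -4.696 3.846
endloop
endfacet
facet normal 0.731 -0.363 -0.578
outer loop
vertex -1.191 -4.696 3.846
vertex -2.032 -3.671 2.139
vertex -0.959 -4.239 3.852
endloop
endfacet
facet normal 0.512 -0.271 0.815
outer loop
vertex -1.191 -4.696 3.846
vertex -0.959 -4.239 3.852
vertex -1.463 -4.274 4.157
endloop
endfacet

endsolid


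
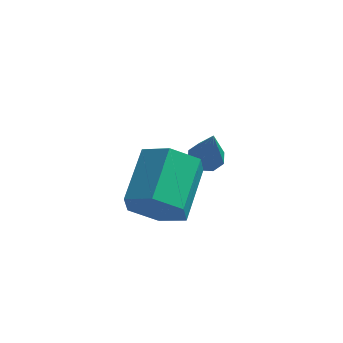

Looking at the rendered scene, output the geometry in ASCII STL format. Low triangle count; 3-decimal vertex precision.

solid 
facet normal -0.013 -0.866 -0.499
outer loop
vertex -2.088 -3.452 -1.0
vertex -2.974 -3.733 -0.49
vertex -3.035 -3.204 -1.406
endloop
endfacet
facet normal 0.449 0.442 -0.777
outer loop
vertex -2.088 -3.452 -1.0
vertex -3.035 -3.204 -1.406
vertex -2.061 -1.686 0.02
endloop
endfacet
facet normal 0.449 0.442 -0.777
outer loop
vertex -2.061 -1.686 0.02
vertex -3.035 -3.204 -1.406
vertex -3.008 -1.437 -0.386
endloop
endfacet
facet normal 0.013 0.866 0.500
outer loop
vertex -2.061 -1.686 0.02
vertex -3.008 -1.437 -0.386
vertex -2.946 -1.967 0.53
endloop
endfacet
facet normal -0.014 -0.866 -0.499
outer loop
vertex -3.035 -3.204 -1.406
vertex -2.974 -3.733 -0.49
vertex -3.921 -3.484 -0.896
endloop
endfacet
facet normal -0.549 0.424 -0.720
outer loop
vertex -3.035 -3.204 -1.406
vertex -3.921 -3.484 -0.896
vertex -3.008 -1.437 -0.386
endloop
endfacet
facet normal -0.549 0.424 -0.720
outer loop
vertex -3.008 -1.437 -0.386
vertex -3.921 -3.484 -0.896
vertex -3.893 -1.718 0.124
endloop
endfacet
facet normal 0.013 0.866 0.500
outer loop
vertex -3.008 -1.437 -0.386
vertex -3.893 -1.718 0.124
vertex -2.946 -1.967 0.53
endloop
endfacet
facet normal -0.013 -0.866 -0.500
outer loop
vertex -3.921 -3.484 -0.896
vertex -2.974 -3.733 -0.49
vertex -3.859 -4.014 0.02
endloop
endfacet
facet normal -0.998 -0.017 0.058
outer loop
vertex -3.921 -3.484 -0.896
vertex -3.859 -4.014 0.02
vertex -3.893 -1.718 0.124
endloop
endfacet
facet normal -0.998 -0.017 0.056
outer loop
vertex -3.893 -1.718 0.124
vertex -3.859 -4.014 0.02
vertex -3.832 -2.248 1.04
endloop
endfacet
facet normal 0.013 0.866 0.500
outer loop
vertex -3.893 -1.718 0.124
vertex -3.832 -2.248 1.04
vertex -2.946 -1.967 0.53
endloop
endfacet
facet normal -0.013 -0.866 -0.500
outer loop
vertex -3.859 -4.014 0.02
vertex -2.974 -3.733 -0.49
vertex -2.912 -4.263 0.426
endloop
endfacet
facet normal -0.449 -0.442 0.777
outer loop
vertex -3.859 -4.014 0.02
vertex -2.912 -4.263 0.426
vertex -3.832 -2.248 1.04
endloop
endfacet
facet normal -0.449 -0.442 0.777
outer loop
vertex -3.832 -2.248 1.04
vertex -2.912 -4.263 0.426
vertex -2.885 -2.496 1.446
endloop
endfacet
facet normal 0.013 0.866 0.499
outer loop
vertex -3.832 -2.248 1.04
vertex -2.885 -2.496 1.446
vertex -2.946 -1.967 0.53
endloop
endfacet
facet normal -0.013 -0.866 -0.500
outer loop
vertex -2.912 -4.263 0.426
vertex -2.974 -3.733 -0.49
vertex -2.027 -3.982 -0.084
endloop
endfacet
facet normal 0.549 -0.424 0.720
outer loop
vertex -2.912 -4.263 0.426
vertex -2.027 -3.982 -0.084
vertex -2.885 -2.496 1.446
endloop
endfacet
facet normal 0.549 -0.425 0.720
outer loop
vertex -2.885 -2.496 1.446
vertex -2.027 -3.982 -0.084
vertex -1.999 -2.216 0.936
endloop
endfacet
facet normal 0.014 0.866 0.499
outer loop
vertex -2.885 -2.496 1.446
vertex -1.999 -2.216 0.936
vertex -2.946 -1.967 0.53
endloop
endfacet
facet normal -0.013 -0.866 -0.500
outer loop
vertex -2.027 -3.982 -0.084
vertex -2.974 -3.733 -0.49
vertex -2.088 -3.452 -1.0
endloop
endfacet
facet normal 0.998 0.017 -0.057
outer loop
vertex -2.027 -3.982 -0.084
vertex -2.088 -3.452 -1.0
vertex -1.999 -2.216 0.936
endloop
endfacet
facet normal 0.998 0.018 -0.057
outer loop
vertex -1.999 -2.216 0.936
vertex -2.088 -3.452 -1.0
vertex -2.061 -1.686 0.02
endloop
endfacet
facet normal 0.013 0.866 0.500
outer loop
vertex -1.999 -2.216 0.936
vertex -2.061 -1.686 0.02
vertex -2.946 -1.967 0.53
endloop
endfacet
facet normal -0.234 0.468 -0.852
outer loop
vertex -2.008 0.695 -0.792
vertex -2.506 0.331 -0.855
vertex -2.395 0.878 -0.585
endloop
endfacet
facet normal 0.575 0.645 0.504
outer loop
vertex -2.008 0.695 -0.792
vertex -2.395 0.878 -0.585
vertex -2.014 -0.651 0.935
endloop
endfacet
facet normal -0.234 0.468 -0.852
outer loop
vertex -2.395 0.878 -0.585
vertex -2.506 0.331 -0.855
vertex -2.846 0.74 -0.537
endloop
endfacet
facet normal -0.132 0.682 0.719
outer loop
vertex -2.395 0.878 -0.585
vertex -2.846 0.74 -0.537
vertex -2.014 -0.651 0.935
endloop
endfacet
facet normal -0.234 0.468 -0.852
outer loop
vertex -2.846 0.74 -0.537
vertex -2.506 0.331 -0.855
vertex -3.098 0.363 -0.675
endloop
endfacet
facet normal -0.724 0.248 0.644
outer loop
vertex -2.846 0.74 -0.537
vertex -3.098 0.363 -0.675
vertex -2.014 -0.651 0.935
endloop
endfacet
facet normal -0.234 0.468 -0.852
outer loop
vertex -3.098 0.363 -0.675
vertex -2.506 0.331 -0.855
vertex -3.004 -0.033 -0.918
endloop
endfacet
facet normal -0.857 -0.402 0.324
outer loop
vertex -3.098 0.363 -0.675
vertex -3.004 -0.033 -0.918
vertex -2.014 -0.651 0.935
endloop
endfacet
facet normal -0.234 0.467 -0.853
outer loop
vertex -3.004 -0.033 -0.918
vertex -2.506 0.331 -0.855
vertex -2.618 -0.216 -1.124
endloop
endfacet
facet normal -0.452 -0.890 -0.056
outer loop
vertex -3.004 -0.033 -0.918
vertex -2.618 -0.216 -1.124
vertex -2.014 -0.651 0.935
endloop
endfacet
facet normal -0.235 0.467 -0.852
outer loop
vertex -2.618 -0.216 -1.124
vertex -2.506 0.331 -0.855
vertex -2.166 -0.078 -1.173
endloop
endfacet
facet normal 0.254 -0.929 -0.271
outer loop
vertex -2.618 -0.216 -1.124
vertex -2.166 -0.078 -1.173
vertex -2.014 -0.651 0.935
endloop
endfacet
facet normal -0.234 0.468 -0.852
outer loop
vertex -2.166 -0.078 -1.173
vertex -2.506 0.331 -0.855
vertex -1.914 0.299 -1.035
endloop
endfacet
facet normal 0.847 -0.495 -0.195
outer loop
vertex -2.166 -0.078 -1.173
vertex -1.914 0.299 -1.035
vertex -2.014 -0.651 0.935
endloop
endfacet
facet normal -0.234 0.468 -0.852
outer loop
vertex -1.914 0.299 -1.035
vertex -2.506 0.331 -0.855
vertex -2.008 0.695 -0.792
endloop
endfacet
facet normal 0.980 0.156 0.125
outer loop
vertex -1.914 0.299 -1.035
vertex -2.008 0.695 -0.792
vertex -2.014 -0.651 0.935
endloop
endfacet

endsolid


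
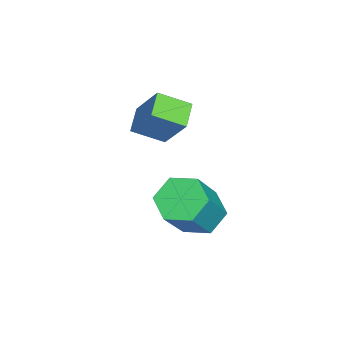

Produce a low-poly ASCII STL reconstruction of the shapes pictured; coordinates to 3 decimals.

solid 
facet normal -0.339 -0.477 -0.811
outer loop
vertex -2.52 -3.302 -2.803
vertex -3.392 -3.279 -2.452
vertex -2.704 -2.274 -3.33
endloop
endfacet
facet normal 0.927 -0.025 -0.373
outer loop
vertex -2.168 -1.521 -2.048
vertex -2.52 -3.302 -2.803
vertex -2.704 -2.274 -3.33
endloop
endfacet
facet normal -0.339 -0.477 -0.811
outer loop
vertex -2.704 -2.274 -3.33
vertex -3.392 -3.279 -2.452
vertex -3.576 -2.251 -2.979
endloop
endfacet
facet normal -0.158 0.879 -0.450
outer loop
vertex -3.576 -2.251 -2.979
vertex -2.168 -1.521 -2.048
vertex -2.704 -2.274 -3.33
endloop
endfacet
facet normal 0.158 -0.879 0.450
outer loop
vertex -2.52 -3.302 -2.803
vertex -2.856 -2.526 -1.17
vertex -3.392 -3.279 -2.452
endloop
endfacet
facet normal 0.927 -0.025 -0.373
outer loop
vertex -1.984 -2.549 -1.521
vertex -2.52 -3.302 -2.803
vertex -2.168 -1.521 -2.048
endloop
endfacet
facet normal 0.158 -0.879 0.450
outer loop
vertex -1.984 -2.549 -1.521
vertex -2.856 -2.526 -1.17
vertex -2.52 -3.302 -2.803
endloop
endfacet
facet normal -0.927 0.025 0.373
outer loop
vertex -3.392 -3.279 -2.452
vertex -2.856 -2.526 -1.17
vertex -3.576 -2.251 -2.979
endloop
endfacet
facet normal -0.158 0.879 -0.450
outer loop
vertex -3.04 -1.498 -1.697
vertex -2.168 -1.521 -2.048
vertex -3.576 -2.251 -2.979
endloop
endfacet
facet normal -0.927 0.025 0.373
outer loop
vertex -3.576 -2.251 -2.979
vertex -2.856 -2.526 -1.17
vertex -3.04 -1.498 -1.697
endloop
endfacet
facet normal 0.339 0.477 0.811
outer loop
vertex -3.04 -1.498 -1.697
vertex -1.984 -2.549 -1.521
vertex -2.168 -1.521 -2.048
endloop
endfacet
facet normal 0.339 0.477 0.811
outer loop
vertex -2.856 -2.526 -1.17
vertex -1.984 -2.549 -1.521
vertex -3.04 -1.498 -1.697
endloop
endfacet
facet normal -0.581 0.179 -0.794
outer loop
vertex 0.191 -0.398 -4.837
vertex -0.433 -0.829 -4.478
vertex -0.362 -0.003 -4.344
endloop
endfacet
facet normal 0.479 0.864 -0.155
outer loop
vertex 0.191 -0.398 -4.837
vertex -0.362 -0.003 -4.344
vertex 1.358 -0.759 -3.241
endloop
endfacet
facet normal 0.479 0.864 -0.154
outer loop
vertex 1.358 -0.759 -3.241
vertex -0.362 -0.003 -4.344
vertex 0.805 -0.365 -2.747
endloop
endfacet
facet normal 0.581 -0.180 0.794
outer loop
vertex 1.358 -0.759 -3.241
vertex 0.805 -0.365 -2.747
vertex 0.733 -1.191 -2.882
endloop
endfacet
facet normal -0.581 0.179 -0.794
outer loop
vertex -0.362 -0.003 -4.344
vertex -0.433 -0.829 -4.478
vertex -0.987 -0.435 -3.984
endloop
endfacet
facet normal -0.331 0.839 0.432
outer loop
vertex -0.362 -0.003 -4.344
vertex -0.987 -0.435 -3.984
vertex 0.805 -0.365 -2.747
endloop
endfacet
facet normal -0.331 0.839 0.432
outer loop
vertex 0.805 -0.365 -2.747
vertex -0.987 -0.435 -3.984
vertex 0.18 -0.796 -2.388
endloop
endfacet
facet normal 0.580 -0.180 0.794
outer loop
vertex 0.805 -0.365 -2.747
vertex 0.18 -0.796 -2.388
vertex 0.733 -1.191 -2.882
endloop
endfacet
facet normal -0.580 0.180 -0.794
outer loop
vertex -0.987 -0.435 -3.984
vertex -0.433 -0.829 -4.478
vertex -1.058 -1.261 -4.119
endloop
endfacet
facet normal -0.810 -0.026 0.586
outer loop
vertex -0.987 -0.435 -3.984
vertex -1.058 -1.261 -4.119
vertex 0.18 -0.796 -2.388
endloop
endfacet
facet normal -0.810 -0.026 0.586
outer loop
vertex 0.18 -0.796 -2.388
vertex -1.058 -1.261 -4.119
vertex 0.109 -1.622 -2.523
endloop
endfacet
facet normal 0.581 -0.180 0.794
outer loop
vertex 0.18 -0.796 -2.388
vertex 0.109 -1.622 -2.523
vertex 0.733 -1.191 -2.882
endloop
endfacet
facet normal -0.581 0.180 -0.794
outer loop
vertex -1.058 -1.261 -4.119
vertex -0.433 -0.829 -4.478
vertex -0.505 -1.655 -4.613
endloop
endfacet
facet normal -0.478 -0.865 0.154
outer loop
vertex -1.058 -1.261 -4.119
vertex -0.505 -1.655 -4.613
vertex 0.109 -1.622 -2.523
endloop
endfacet
facet normal -0.479 -0.864 0.154
outer loop
vertex 0.109 -1.622 -2.523
vertex -0.505 -1.655 -4.613
vertex 0.662 -2.017 -3.016
endloop
endfacet
facet normal 0.581 -0.179 0.794
outer loop
vertex 0.109 -1.622 -2.523
vertex 0.662 -2.017 -3.016
vertex 0.733 -1.191 -2.882
endloop
endfacet
facet normal -0.580 0.180 -0.794
outer loop
vertex -0.505 -1.655 -4.613
vertex -0.433 -0.829 -4.478
vertex 0.12 -1.224 -4.972
endloop
endfacet
facet normal 0.331 -0.839 -0.432
outer loop
vertex -0.505 -1.655 -4.613
vertex 0.12 -1.224 -4.972
vertex 0.662 -2.017 -3.016
endloop
endfacet
facet normal 0.331 -0.839 -0.432
outer loop
vertex 0.662 -2.017 -3.016
vertex 0.12 -1.224 -4.972
vertex 1.287 -1.585 -3.376
endloop
endfacet
facet normal 0.581 -0.179 0.794
outer loop
vertex 0.662 -2.017 -3.016
vertex 1.287 -1.585 -3.376
vertex 0.733 -1.191 -2.882
endloop
endfacet
facet normal -0.581 0.180 -0.794
outer loop
vertex 0.12 -1.224 -4.972
vertex -0.433 -0.829 -4.478
vertex 0.191 -0.398 -4.837
endloop
endfacet
facet normal 0.810 0.026 -0.586
outer loop
vertex 0.12 -1.224 -4.972
vertex 0.191 -0.398 -4.837
vertex 1.287 -1.585 -3.376
endloop
endfacet
facet normal 0.810 0.026 -0.586
outer loop
vertex 1.287 -1.585 -3.376
vertex 0.191 -0.398 -4.837
vertex 1.358 -0.759 -3.241
endloop
endfacet
facet normal 0.580 -0.180 0.794
outer loop
vertex 1.287 -1.585 -3.376
vertex 1.358 -0.759 -3.241
vertex 0.733 -1.191 -2.882
endloop
endfacet

endsolid


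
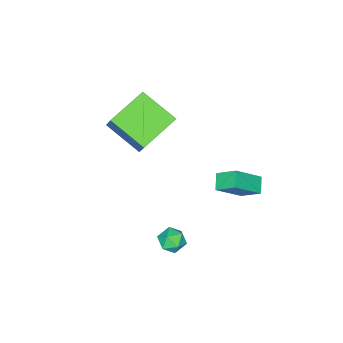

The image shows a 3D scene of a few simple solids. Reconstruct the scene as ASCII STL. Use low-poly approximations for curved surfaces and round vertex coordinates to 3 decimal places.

solid 
facet normal -0.931 0.098 0.352
outer loop
vertex -0.412 -3.415 4.645
vertex -0.594 -1.674 3.678
vertex -1.006 -4.226 3.299
endloop
endfacet
facet normal 0.091 -0.870 0.484
outer loop
vertex 0.894 -4.426 2.582
vertex -0.412 -3.415 4.645
vertex -1.006 -4.226 3.299
endloop
endfacet
facet normal -0.931 0.098 0.351
outer loop
vertex -1.006 -4.226 3.299
vertex -0.594 -1.674 3.678
vertex -1.187 -2.485 2.331
endloop
endfacet
facet normal -0.353 -0.482 -0.802
outer loop
vertex -1.187 -2.485 2.331
vertex 0.894 -4.426 2.582
vertex -1.006 -4.226 3.299
endloop
endfacet
facet normal 0.353 0.482 0.802
outer loop
vertex -0.412 -3.415 4.645
vertex 1.306 -1.874 2.961
vertex -0.594 -1.674 3.678
endloop
endfacet
facet normal 0.091 -0.870 0.484
outer loop
vertex 1.487 -3.615 3.929
vertex -0.412 -3.415 4.645
vertex 0.894 -4.426 2.582
endloop
endfacet
facet normal 0.353 0.482 0.802
outer loop
vertex 1.487 -3.615 3.929
vertex 1.306 -1.874 2.961
vertex -0.412 -3.415 4.645
endloop
endfacet
facet normal -0.091 0.870 -0.484
outer loop
vertex -0.594 -1.674 3.678
vertex 1.306 -1.874 2.961
vertex -1.187 -2.485 2.331
endloop
endfacet
facet normal -0.353 -0.482 -0.802
outer loop
vertex 0.712 -2.685 1.615
vertex 0.894 -4.426 2.582
vertex -1.187 -2.485 2.331
endloop
endfacet
facet normal -0.091 0.870 -0.484
outer loop
vertex -1.187 -2.485 2.331
vertex 1.306 -1.874 2.961
vertex 0.712 -2.685 1.615
endloop
endfacet
facet normal 0.931 -0.098 -0.351
outer loop
vertex 0.712 -2.685 1.615
vertex 1.487 -3.615 3.929
vertex 0.894 -4.426 2.582
endloop
endfacet
facet normal 0.931 -0.099 -0.351
outer loop
vertex 1.306 -1.874 2.961
vertex 1.487 -3.615 3.929
vertex 0.712 -2.685 1.615
endloop
endfacet
facet normal -0.102 -0.012 0.995
outer loop
vertex 1.548 0.446 -1.579
vertex 1.579 -0.257 -1.584
vertex 2.17 0.121 -1.519
endloop
endfacet
facet normal 0.229 0.582 0.780
outer loop
vertex 1.548 0.446 -1.579
vertex 2.17 0.121 -1.519
vertex 2.109 0.692 -1.927
endloop
endfacet
facet normal -0.203 0.923 0.326
outer loop
vertex 1.548 0.446 -1.579
vertex 2.109 0.692 -1.927
vertex 1.48 0.666 -2.244
endloop
endfacet
facet normal -0.800 0.540 0.261
outer loop
vertex 1.548 0.446 -1.579
vertex 1.48 0.666 -2.244
vertex 1.153 0.08 -2.033
endloop
endfacet
facet normal -0.739 -0.037 0.673
outer loop
vertex 1.548 0.446 -1.579
vertex 1.153 0.08 -2.033
vertex 1.579 -0.257 -1.584
endloop
endfacet
facet normal 0.817 0.390 0.424
outer loop
vertex 2.109 0.692 -1.927
vertex 2.17 0.121 -1.519
vertex 2.487 0.14 -2.147
endloop
endfacet
facet normal 0.281 -0.572 0.771
outer loop
vertex 2.17 0.121 -1.519
vertex 1.579 -0.257 -1.584
vertex 2.16 -0.446 -1.936
endloop
endfacet
facet normal -0.749 -0.613 0.251
outer loop
vertex 1.579 -0.257 -1.584
vertex 1.153 0.08 -2.033
vertex 1.531 -0.472 -2.253
endloop
endfacet
facet normal -0.849 0.323 -0.419
outer loop
vertex 1.153 0.08 -2.033
vertex 1.48 0.666 -2.244
vertex 1.47 0.099 -2.661
endloop
endfacet
facet normal 0.118 0.943 -0.311
outer loop
vertex 1.48 0.666 -2.244
vertex 2.109 0.692 -1.927
vertex 2.061 0.477 -2.596
endloop
endfacet
facet normal 0.800 -0.540 -0.261
outer loop
vertex 2.092 -0.226 -2.601
vertex 2.487 0.14 -2.147
vertex 2.16 -0.446 -1.936
endloop
endfacet
facet normal 0.203 -0.923 -0.326
outer loop
vertex 2.092 -0.226 -2.601
vertex 2.16 -0.446 -1.936
vertex 1.531 -0.472 -2.253
endloop
endfacet
facet normal -0.229 -0.582 -0.780
outer loop
vertex 2.092 -0.226 -2.601
vertex 1.531 -0.472 -2.253
vertex 1.47 0.099 -2.661
endloop
endfacet
facet normal 0.102 0.012 -0.995
outer loop
vertex 2.092 -0.226 -2.601
vertex 1.47 0.099 -2.661
vertex 2.061 0.477 -2.596
endloop
endfacet
facet normal 0.739 0.037 -0.673
outer loop
vertex 2.092 -0.226 -2.601
vertex 2.061 0.477 -2.596
vertex 2.487 0.14 -2.147
endloop
endfacet
facet normal 0.849 -0.323 0.419
outer loop
vertex 2.16 -0.446 -1.936
vertex 2.487 0.14 -2.147
vertex 2.17 0.121 -1.519
endloop
endfacet
facet normal -0.118 -0.943 0.311
outer loop
vertex 1.531 -0.472 -2.253
vertex 2.16 -0.446 -1.936
vertex 1.579 -0.257 -1.584
endloop
endfacet
facet normal -0.817 -0.390 -0.424
outer loop
vertex 1.47 0.099 -2.661
vertex 1.531 -0.472 -2.253
vertex 1.153 0.08 -2.033
endloop
endfacet
facet normal -0.281 0.572 -0.771
outer loop
vertex 2.061 0.477 -2.596
vertex 1.47 0.099 -2.661
vertex 1.48 0.666 -2.244
endloop
endfacet
facet normal 0.749 0.613 -0.251
outer loop
vertex 2.487 0.14 -2.147
vertex 2.061 0.477 -2.596
vertex 2.109 0.692 -1.927
endloop
endfacet
facet normal -0.688 -0.521 0.505
outer loop
vertex -1.245 1.155 1.259
vertex -2.422 1.656 0.171
vertex -1.03 0.236 0.603
endloop
endfacet
facet normal 0.701 -0.298 0.648
outer loop
vertex -0.438 0.684 0.169
vertex -1.245 1.155 1.259
vertex -1.03 0.236 0.603
endloop
endfacet
facet normal -0.688 -0.521 0.505
outer loop
vertex -1.03 0.236 0.603
vertex -2.422 1.656 0.171
vertex -2.207 0.737 -0.485
endloop
endfacet
facet normal 0.187 -0.800 -0.571
outer loop
vertex -2.207 0.737 -0.485
vertex -0.438 0.684 0.169
vertex -1.03 0.236 0.603
endloop
endfacet
facet normal -0.187 0.800 0.571
outer loop
vertex -1.245 1.155 1.259
vertex -1.83 2.104 -0.263
vertex -2.422 1.656 0.171
endloop
endfacet
facet normal 0.701 -0.298 0.648
outer loop
vertex -0.653 1.603 0.825
vertex -1.245 1.155 1.259
vertex -0.438 0.684 0.169
endloop
endfacet
facet normal -0.187 0.800 0.571
outer loop
vertex -0.653 1.603 0.825
vertex -1.83 2.104 -0.263
vertex -1.245 1.155 1.259
endloop
endfacet
facet normal -0.701 0.298 -0.648
outer loop
vertex -2.422 1.656 0.171
vertex -1.83 2.104 -0.263
vertex -2.207 0.737 -0.485
endloop
endfacet
facet normal 0.187 -0.800 -0.571
outer loop
vertex -1.615 1.185 -0.919
vertex -0.438 0.684 0.169
vertex -2.207 0.737 -0.485
endloop
endfacet
facet normal -0.701 0.298 -0.648
outer loop
vertex -2.207 0.737 -0.485
vertex -1.83 2.104 -0.263
vertex -1.615 1.185 -0.919
endloop
endfacet
facet normal 0.688 0.521 -0.505
outer loop
vertex -1.615 1.185 -0.919
vertex -0.653 1.603 0.825
vertex -0.438 0.684 0.169
endloop
endfacet
facet normal 0.688 0.521 -0.505
outer loop
vertex -1.83 2.104 -0.263
vertex -0.653 1.603 0.825
vertex -1.615 1.185 -0.919
endloop
endfacet

endsolid


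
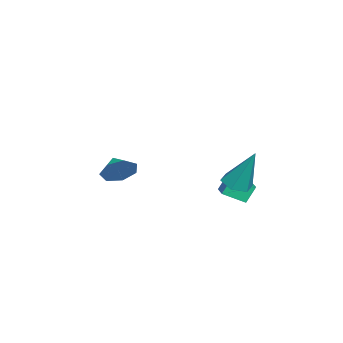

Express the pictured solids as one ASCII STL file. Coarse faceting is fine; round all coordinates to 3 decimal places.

solid 
facet normal 0.807 0.407 -0.428
outer loop
vertex -1.404 -2.812 0.776
vertex -1.95 -2.368 0.168
vertex -1.655 -2.078 1.001
endloop
endfacet
facet normal -0.116 -0.327 0.938
outer loop
vertex -1.404 -2.812 0.776
vertex -1.655 -2.078 1.001
vertex -2.79 -2.792 0.612
endloop
endfacet
facet normal 0.807 0.408 -0.428
outer loop
vertex -1.655 -2.078 1.001
vertex -1.95 -2.368 0.168
vertex -2.129 -1.563 0.598
endloop
endfacet
facet normal -0.452 0.253 0.855
outer loop
vertex -1.655 -2.078 1.001
vertex -2.129 -1.563 0.598
vertex -2.79 -2.792 0.612
endloop
endfacet
facet normal 0.807 0.408 -0.427
outer loop
vertex -2.129 -1.563 0.598
vertex -1.95 -2.368 0.168
vertex -2.468 -1.654 -0.129
endloop
endfacet
facet normal -0.830 0.450 0.331
outer loop
vertex -2.129 -1.563 0.598
vertex -2.468 -1.654 -0.129
vertex -2.79 -2.792 0.612
endloop
endfacet
facet normal 0.807 0.407 -0.428
outer loop
vertex -2.468 -1.654 -0.129
vertex -1.95 -2.368 0.168
vertex -2.417 -2.283 -0.632
endloop
endfacet
facet normal -0.963 0.115 -0.242
outer loop
vertex -2.468 -1.654 -0.129
vertex -2.417 -2.283 -0.632
vertex -2.79 -2.792 0.612
endloop
endfacet
facet normal 0.807 0.407 -0.428
outer loop
vertex -2.417 -2.283 -0.632
vertex -1.95 -2.368 0.168
vertex -2.015 -2.976 -0.533
endloop
endfacet
facet normal -0.753 -0.498 -0.430
outer loop
vertex -2.417 -2.283 -0.632
vertex -2.015 -2.976 -0.533
vertex -2.79 -2.792 0.612
endloop
endfacet
facet normal 0.807 0.407 -0.428
outer loop
vertex -2.015 -2.976 -0.533
vertex -1.95 -2.368 0.168
vertex -1.564 -3.211 0.093
endloop
endfacet
facet normal -0.357 -0.930 -0.092
outer loop
vertex -2.015 -2.976 -0.533
vertex -1.564 -3.211 0.093
vertex -2.79 -2.792 0.612
endloop
endfacet
facet normal 0.807 0.408 -0.427
outer loop
vertex -1.564 -3.211 0.093
vertex -1.95 -2.368 0.168
vertex -1.404 -2.812 0.776
endloop
endfacet
facet normal -0.073 -0.854 0.516
outer loop
vertex -1.564 -3.211 0.093
vertex -1.404 -2.812 0.776
vertex -2.79 -2.792 0.612
endloop
endfacet
facet normal -0.307 0.408 0.860
outer loop
vertex -0.71 2.768 0.898
vertex 0.383 3.063 1.148
vertex -0.867 3.82 0.343
endloop
endfacet
facet normal -0.943 -0.255 -0.216
outer loop
vertex -0.563 3.417 -0.508
vertex -0.71 2.768 0.898
vertex -0.867 3.82 0.343
endloop
endfacet
facet normal -0.307 0.408 0.860
outer loop
vertex -0.867 3.82 0.343
vertex 0.383 3.063 1.148
vertex 0.226 4.116 0.593
endloop
endfacet
facet normal -0.132 0.877 -0.462
outer loop
vertex 0.226 4.116 0.593
vertex -0.563 3.417 -0.508
vertex -0.867 3.82 0.343
endloop
endfacet
facet normal 0.131 -0.877 0.462
outer loop
vertex -0.71 2.768 0.898
vertex 0.687 2.66 0.297
vertex 0.383 3.063 1.148
endloop
endfacet
facet normal -0.943 -0.254 -0.216
outer loop
vertex -0.406 2.364 0.047
vertex -0.71 2.768 0.898
vertex -0.563 3.417 -0.508
endloop
endfacet
facet normal 0.131 -0.877 0.463
outer loop
vertex -0.406 2.364 0.047
vertex 0.687 2.66 0.297
vertex -0.71 2.768 0.898
endloop
endfacet
facet normal 0.943 0.254 0.216
outer loop
vertex 0.383 3.063 1.148
vertex 0.687 2.66 0.297
vertex 0.226 4.116 0.593
endloop
endfacet
facet normal -0.131 0.877 -0.463
outer loop
vertex 0.53 3.712 -0.258
vertex -0.563 3.417 -0.508
vertex 0.226 4.116 0.593
endloop
endfacet
facet normal 0.943 0.255 0.216
outer loop
vertex 0.226 4.116 0.593
vertex 0.687 2.66 0.297
vertex 0.53 3.712 -0.258
endloop
endfacet
facet normal 0.307 -0.408 -0.860
outer loop
vertex 0.53 3.712 -0.258
vertex -0.406 2.364 0.047
vertex -0.563 3.417 -0.508
endloop
endfacet
facet normal 0.307 -0.408 -0.860
outer loop
vertex 0.687 2.66 0.297
vertex -0.406 2.364 0.047
vertex 0.53 3.712 -0.258
endloop
endfacet
facet normal -0.152 -0.382 -0.912
outer loop
vertex 2.385 3.237 1.418
vertex 1.644 3.394 1.476
vertex 2.119 3.909 1.181
endloop
endfacet
facet normal 0.929 0.370 0.007
outer loop
vertex 2.385 3.237 1.418
vertex 2.119 3.909 1.181
vertex 1.976 4.226 3.464
endloop
endfacet
facet normal -0.153 -0.381 -0.912
outer loop
vertex 2.119 3.909 1.181
vertex 1.644 3.394 1.476
vertex 1.377 4.065 1.24
endloop
endfacet
facet normal 0.195 0.973 -0.123
outer loop
vertex 2.119 3.909 1.181
vertex 1.377 4.065 1.24
vertex 1.976 4.226 3.464
endloop
endfacet
facet normal -0.153 -0.381 -0.912
outer loop
vertex 1.377 4.065 1.24
vertex 1.644 3.394 1.476
vertex 0.902 3.55 1.535
endloop
endfacet
facet normal -0.689 0.712 0.134
outer loop
vertex 1.377 4.065 1.24
vertex 0.902 3.55 1.535
vertex 1.976 4.226 3.464
endloop
endfacet
facet normal -0.153 -0.381 -0.912
outer loop
vertex 0.902 3.55 1.535
vertex 1.644 3.394 1.476
vertex 1.169 2.879 1.771
endloop
endfacet
facet normal -0.840 -0.151 0.521
outer loop
vertex 0.902 3.55 1.535
vertex 1.169 2.879 1.771
vertex 1.976 4.226 3.464
endloop
endfacet
facet normal -0.152 -0.382 -0.912
outer loop
vertex 1.169 2.879 1.771
vertex 1.644 3.394 1.476
vertex 1.91 2.723 1.713
endloop
endfacet
facet normal -0.108 -0.752 0.650
outer loop
vertex 1.169 2.879 1.771
vertex 1.91 2.723 1.713
vertex 1.976 4.226 3.464
endloop
endfacet
facet normal -0.152 -0.382 -0.911
outer loop
vertex 1.91 2.723 1.713
vertex 1.644 3.394 1.476
vertex 2.385 3.237 1.418
endloop
endfacet
facet normal 0.777 -0.492 0.393
outer loop
vertex 1.91 2.723 1.713
vertex 2.385 3.237 1.418
vertex 1.976 4.226 3.464
endloop
endfacet

endsolid


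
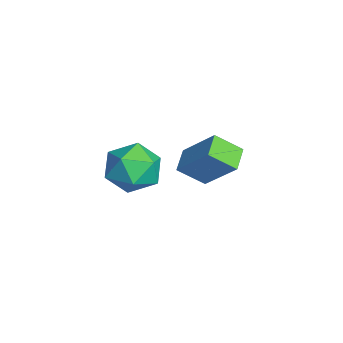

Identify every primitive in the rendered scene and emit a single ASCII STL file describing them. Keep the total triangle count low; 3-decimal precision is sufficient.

solid 
facet normal -0.485 -0.502 -0.716
outer loop
vertex -0.787 -0.512 -3.733
vertex -1.806 -0.1 -3.332
vertex -0.671 0.625 -4.609
endloop
endfacet
facet normal 0.871 -0.353 -0.342
outer loop
vertex 0.386 1.72 -3.048
vertex -0.787 -0.512 -3.733
vertex -0.671 0.625 -4.609
endloop
endfacet
facet normal -0.485 -0.502 -0.716
outer loop
vertex -0.671 0.625 -4.609
vertex -1.806 -0.1 -3.332
vertex -1.69 1.037 -4.208
endloop
endfacet
facet normal 0.080 0.790 -0.608
outer loop
vertex -1.69 1.037 -4.208
vertex 0.386 1.72 -3.048
vertex -0.671 0.625 -4.609
endloop
endfacet
facet normal -0.080 -0.790 0.608
outer loop
vertex -0.787 -0.512 -3.733
vertex -0.749 0.995 -1.771
vertex -1.806 -0.1 -3.332
endloop
endfacet
facet normal 0.871 -0.353 -0.342
outer loop
vertex 0.27 0.583 -2.172
vertex -0.787 -0.512 -3.733
vertex 0.386 1.72 -3.048
endloop
endfacet
facet normal -0.080 -0.790 0.608
outer loop
vertex 0.27 0.583 -2.172
vertex -0.749 0.995 -1.771
vertex -0.787 -0.512 -3.733
endloop
endfacet
facet normal -0.871 0.353 0.342
outer loop
vertex -1.806 -0.1 -3.332
vertex -0.749 0.995 -1.771
vertex -1.69 1.037 -4.208
endloop
endfacet
facet normal 0.080 0.790 -0.608
outer loop
vertex -0.633 2.132 -2.647
vertex 0.386 1.72 -3.048
vertex -1.69 1.037 -4.208
endloop
endfacet
facet normal -0.871 0.353 0.342
outer loop
vertex -1.69 1.037 -4.208
vertex -0.749 0.995 -1.771
vertex -0.633 2.132 -2.647
endloop
endfacet
facet normal 0.485 0.502 0.716
outer loop
vertex -0.633 2.132 -2.647
vertex 0.27 0.583 -2.172
vertex 0.386 1.72 -3.048
endloop
endfacet
facet normal 0.485 0.502 0.716
outer loop
vertex -0.749 0.995 -1.771
vertex 0.27 0.583 -2.172
vertex -0.633 2.132 -2.647
endloop
endfacet
facet normal 0.293 0.951 0.102
outer loop
vertex 4.021 -1.872 -0.807
vertex 3.038 -1.642 -0.124
vertex 4.072 -2.017 0.403
endloop
endfacet
facet normal 0.855 0.517 0.026
outer loop
vertex 4.021 -1.872 -0.807
vertex 4.072 -2.017 0.403
vertex 4.592 -2.84 -0.332
endloop
endfacet
facet normal 0.786 0.172 -0.594
outer loop
vertex 4.021 -1.872 -0.807
vertex 4.592 -2.84 -0.332
vertex 3.88 -2.973 -1.313
endloop
endfacet
facet normal 0.182 0.391 -0.902
outer loop
vertex 4.021 -1.872 -0.807
vertex 3.88 -2.973 -1.313
vertex 2.919 -2.232 -1.185
endloop
endfacet
facet normal -0.123 0.873 -0.472
outer loop
vertex 4.021 -1.872 -0.807
vertex 2.919 -2.232 -1.185
vertex 3.038 -1.642 -0.124
endloop
endfacet
facet normal 0.834 0.034 0.551
outer loop
vertex 4.592 -2.84 -0.332
vertex 4.072 -2.017 0.403
vertex 3.961 -3.208 0.645
endloop
endfacet
facet normal -0.076 0.735 0.673
outer loop
vertex 4.072 -2.017 0.403
vertex 3.038 -1.642 -0.124
vertex 3.0 -2.467 0.773
endloop
endfacet
facet normal -0.750 0.610 -0.255
outer loop
vertex 3.038 -1.642 -0.124
vertex 2.919 -2.232 -1.185
vertex 2.288 -2.6 -0.208
endloop
endfacet
facet normal -0.257 -0.169 -0.951
outer loop
vertex 2.919 -2.232 -1.185
vertex 3.88 -2.973 -1.313
vertex 2.808 -3.423 -0.943
endloop
endfacet
facet normal 0.721 -0.525 -0.452
outer loop
vertex 3.88 -2.973 -1.313
vertex 4.592 -2.84 -0.332
vertex 3.842 -3.798 -0.416
endloop
endfacet
facet normal -0.182 -0.391 0.902
outer loop
vertex 2.859 -3.568 0.267
vertex 3.961 -3.208 0.645
vertex 3.0 -2.467 0.773
endloop
endfacet
facet normal -0.786 -0.172 0.594
outer loop
vertex 2.859 -3.568 0.267
vertex 3.0 -2.467 0.773
vertex 2.288 -2.6 -0.208
endloop
endfacet
facet normal -0.855 -0.517 -0.026
outer loop
vertex 2.859 -3.568 0.267
vertex 2.288 -2.6 -0.208
vertex 2.808 -3.423 -0.943
endloop
endfacet
facet normal -0.293 -0.951 -0.102
outer loop
vertex 2.859 -3.568 0.267
vertex 2.808 -3.423 -0.943
vertex 3.842 -3.798 -0.416
endloop
endfacet
facet normal 0.123 -0.873 0.472
outer loop
vertex 2.859 -3.568 0.267
vertex 3.842 -3.798 -0.416
vertex 3.961 -3.208 0.645
endloop
endfacet
facet normal 0.257 0.169 0.951
outer loop
vertex 3.0 -2.467 0.773
vertex 3.961 -3.208 0.645
vertex 4.072 -2.017 0.403
endloop
endfacet
facet normal -0.721 0.525 0.452
outer loop
vertex 2.288 -2.6 -0.208
vertex 3.0 -2.467 0.773
vertex 3.038 -1.642 -0.124
endloop
endfacet
facet normal -0.834 -0.034 -0.551
outer loop
vertex 2.808 -3.423 -0.943
vertex 2.288 -2.6 -0.208
vertex 2.919 -2.232 -1.185
endloop
endfacet
facet normal 0.076 -0.735 -0.673
outer loop
vertex 3.842 -3.798 -0.416
vertex 2.808 -3.423 -0.943
vertex 3.88 -2.973 -1.313
endloop
endfacet
facet normal 0.750 -0.610 0.255
outer loop
vertex 3.961 -3.208 0.645
vertex 3.842 -3.798 -0.416
vertex 4.592 -2.84 -0.332
endloop
endfacet

endsolid
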